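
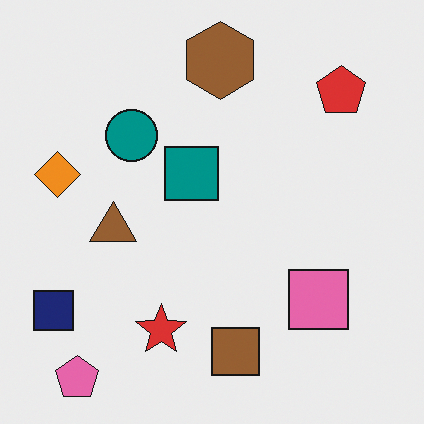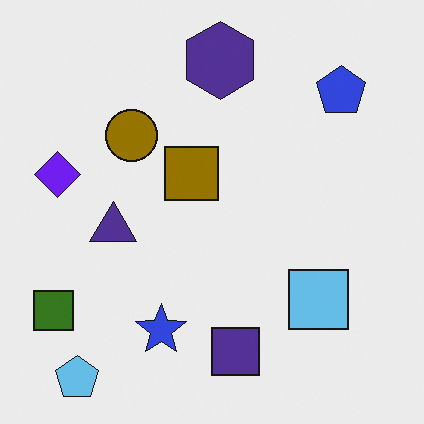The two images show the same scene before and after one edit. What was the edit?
The second image is the first hue-shifted by a large amount.

Every shape's color has rotated by the same amount around the hue wheel — a uniform hue shift.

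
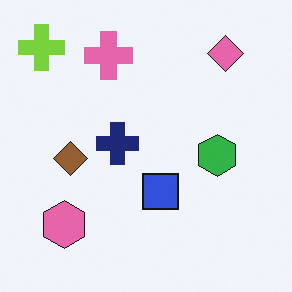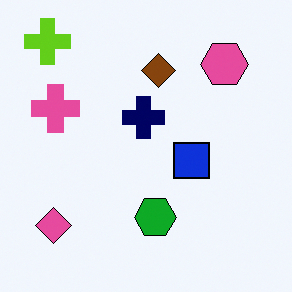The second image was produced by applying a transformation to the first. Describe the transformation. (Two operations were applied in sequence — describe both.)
The image was transposed (reflected across the top-left ↔ bottom-right diagonal), then given slightly increased contrast.

Shapes have swapped their row and column positions — what was in the top-right is now in the bottom-left — a diagonal reflection. Tones are pushed away from mid-grey across the whole image — a global contrast change.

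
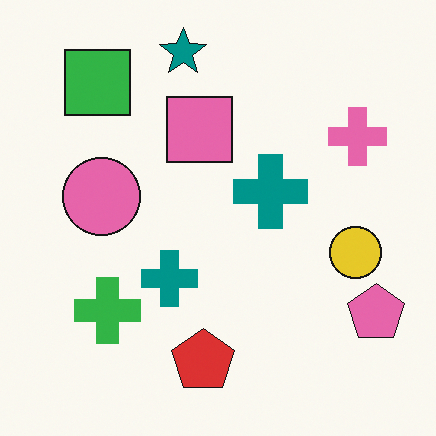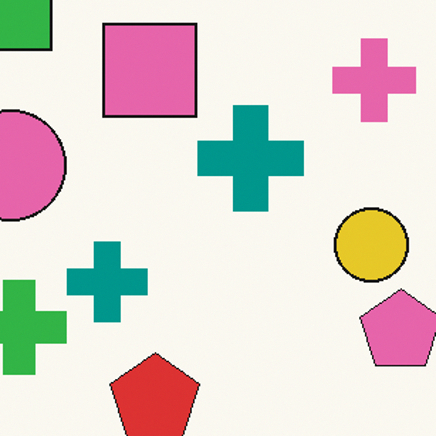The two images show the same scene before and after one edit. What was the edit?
It was cropped slightly and scaled back up.

The visible shapes are larger and the field of view is narrower; shapes near the original edges may be partly or wholly outside the frame — a crop-and-rescale.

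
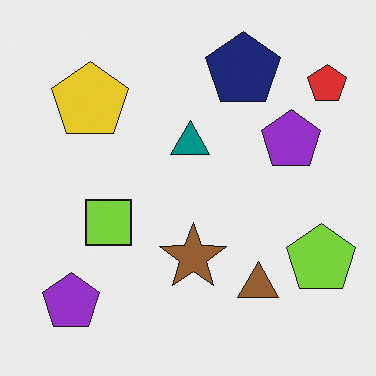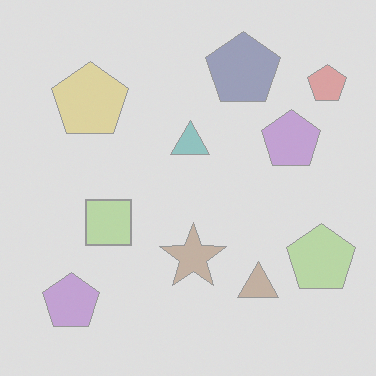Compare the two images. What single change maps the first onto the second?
This is the original image given much lower contrast.

Tones are pushed toward mid-grey across the whole image — a global contrast change.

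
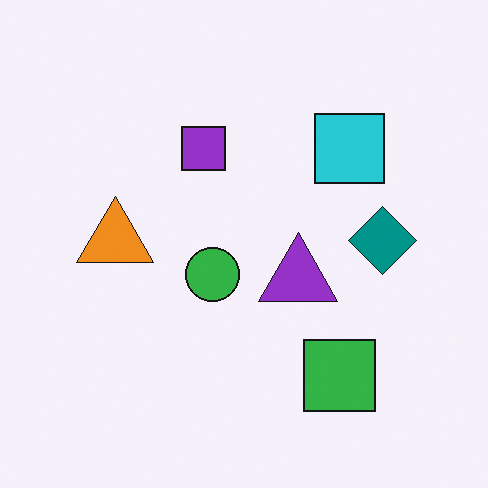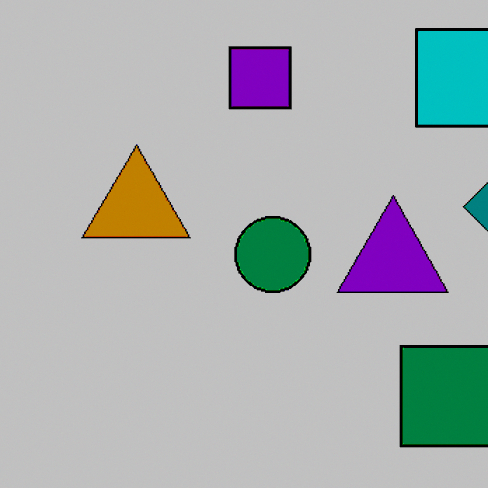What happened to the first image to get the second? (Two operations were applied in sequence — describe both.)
It was cropped to a modestly smaller region and rescaled, then heavily posterized to just a handful of flat colors.

The visible shapes are larger and the field of view is narrower; shapes near the original edges may be partly or wholly outside the frame — a crop-and-rescale. Each flat color has snapped to a coarser quantized level — most visibly, the near-white background has dropped to a flat grey.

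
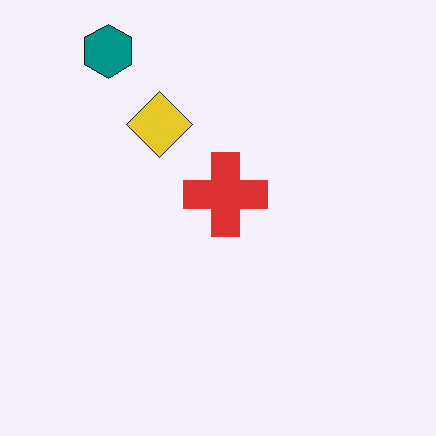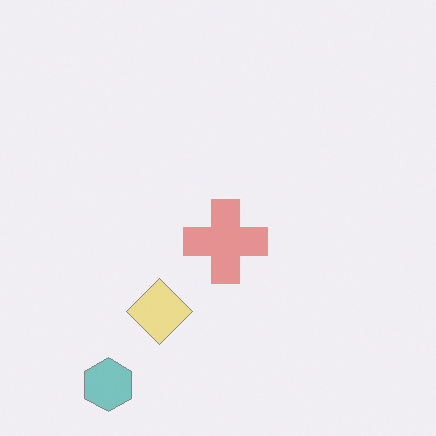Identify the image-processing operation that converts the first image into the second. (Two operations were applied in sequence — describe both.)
It was washed out (contrast reduced), then flipped vertically (top ↔ bottom).

Tones are pushed toward mid-grey across the whole image — a global contrast change. The teal hexagon is in the top-left of the first image and the bottom-left of the second — shapes on opposite sides of the horizontal midline have swapped in a mirror flip.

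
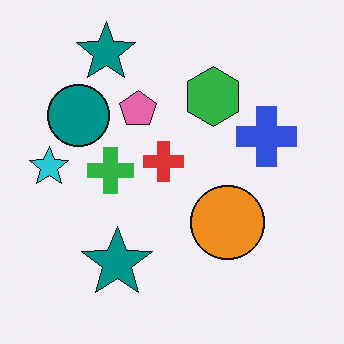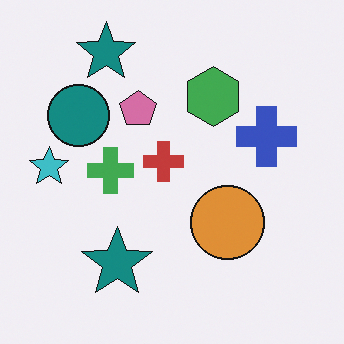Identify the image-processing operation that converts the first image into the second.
The transformation is: slightly desaturated.

All colors are more muted and greyish — a global saturation change.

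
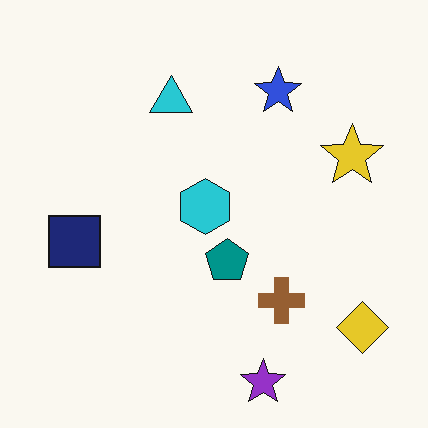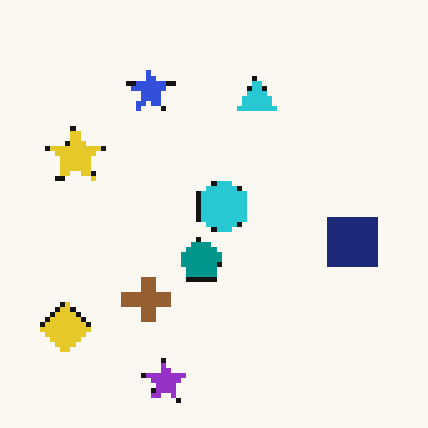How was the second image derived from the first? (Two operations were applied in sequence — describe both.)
The second image is the first flipped horizontally (left ↔ right), then lightly pixelated (a mild mosaic effect).

The yellow diamond is in the bottom-right of the first image and the bottom-left of the second — shapes on opposite sides of the vertical midline have swapped in a mirror flip. Shapes are reduced to large square blocks; fine edges and outlines are lost — a downscale-then-upscale (mosaic) effect.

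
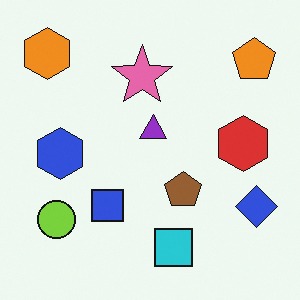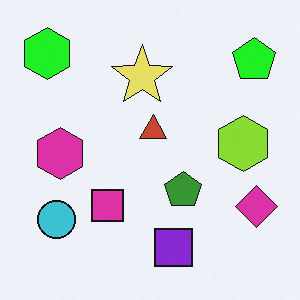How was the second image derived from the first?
This is the original image hue-shifted by a moderate amount.

Every shape's color has rotated by the same amount around the hue wheel — a uniform hue shift.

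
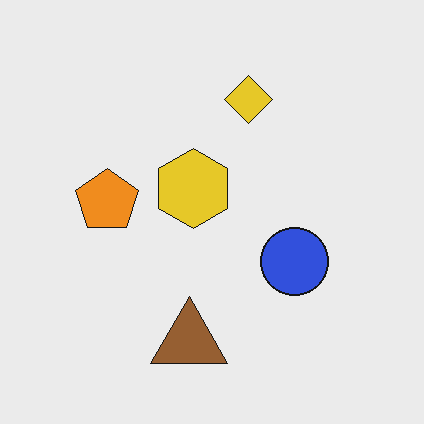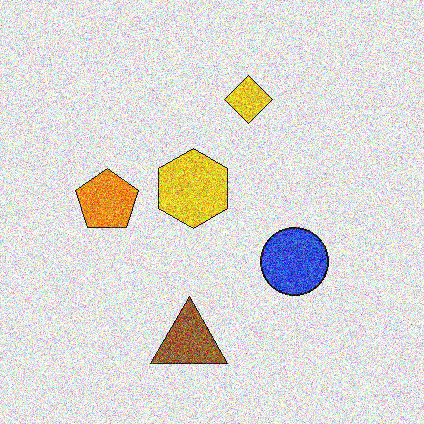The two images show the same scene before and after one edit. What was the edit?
The image was degraded with heavy additive noise.

Random speckle covers the whole image, including the flat background.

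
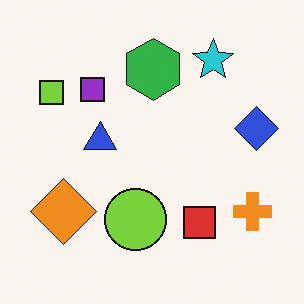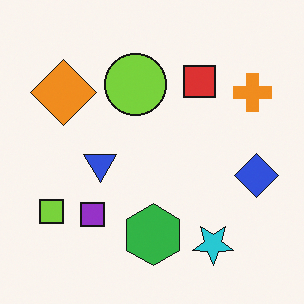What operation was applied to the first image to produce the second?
It was flipped vertically (top ↔ bottom).

The cyan star is in the top-right of the first image and the bottom-right of the second — shapes on opposite sides of the horizontal midline have swapped in a mirror flip.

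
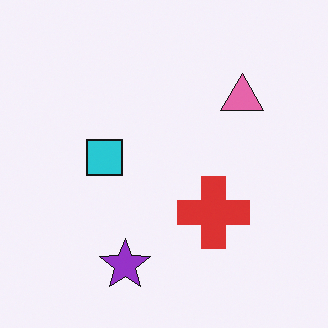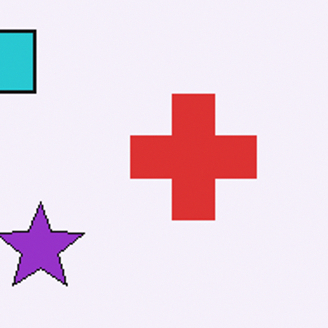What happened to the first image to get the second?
The image was cropped tightly and scaled back up.

The visible shapes are larger and the field of view is narrower; shapes near the original edges may be partly or wholly outside the frame — a crop-and-rescale.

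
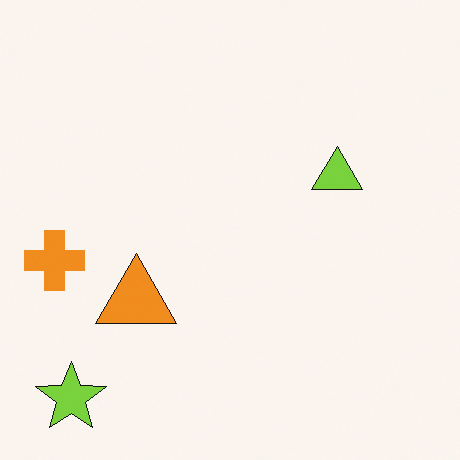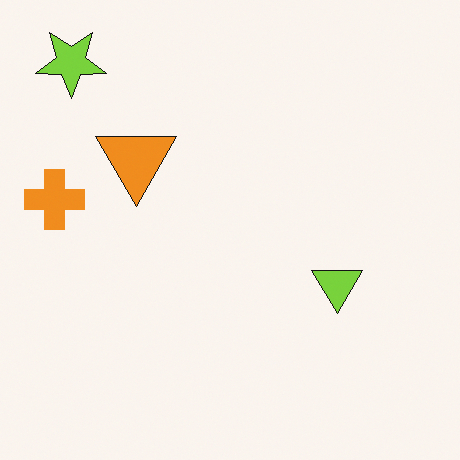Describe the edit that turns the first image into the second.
The image was flipped vertically (top ↔ bottom).

The lime star is in the bottom-left of the first image and the top-left of the second — shapes on opposite sides of the horizontal midline have swapped in a mirror flip.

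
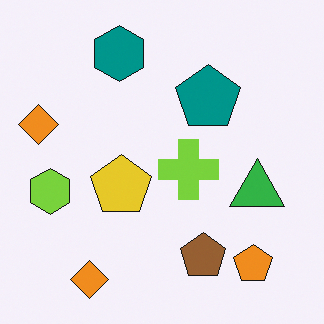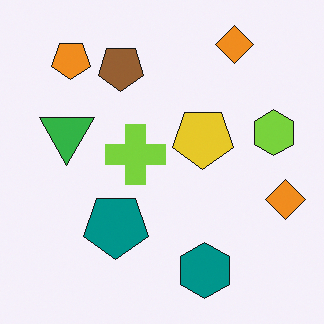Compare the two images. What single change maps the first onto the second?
Rotated 180°.

The orange pentagon sits in the bottom-right of the first image and the top-left of the second — consistent with a whole-image 180° rotation.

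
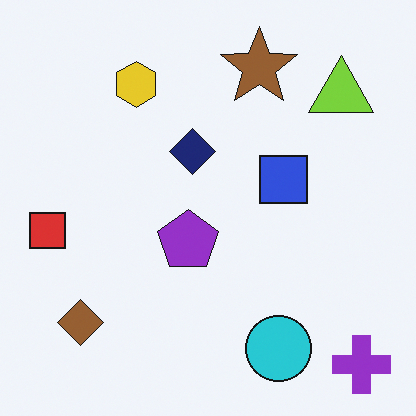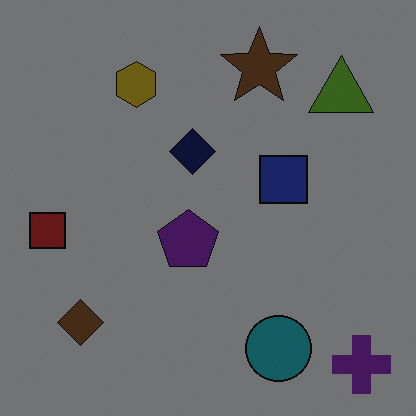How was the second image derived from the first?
It was noticeably darkened.

Every pixel — background and shapes alike — is uniformly darkened.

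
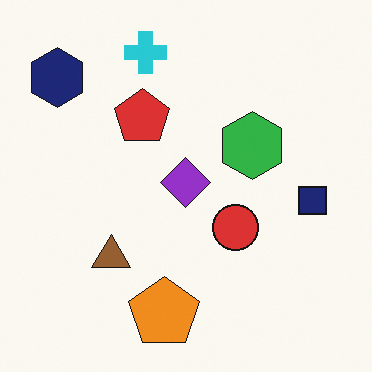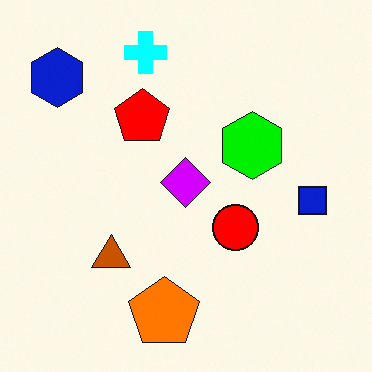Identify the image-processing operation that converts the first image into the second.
Made much more vivid (saturation change).

All colors are more vivid — a global saturation change.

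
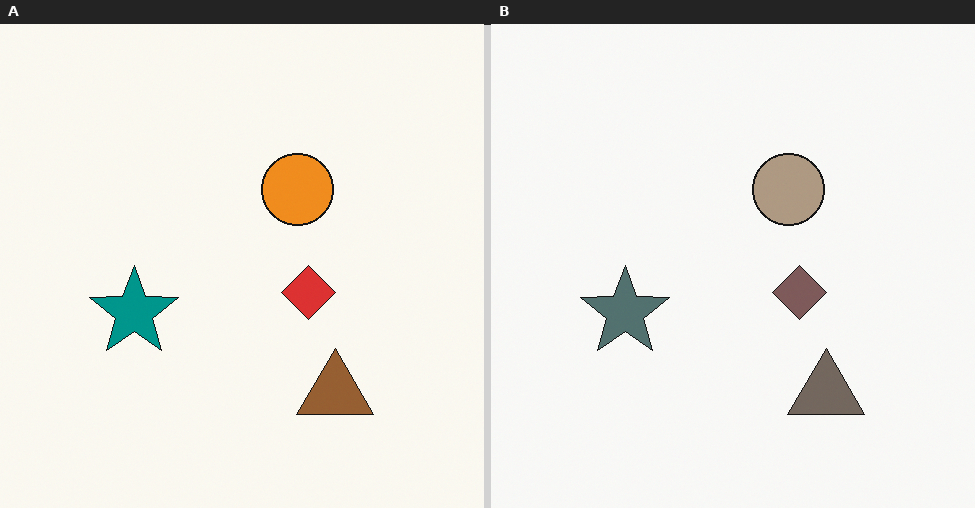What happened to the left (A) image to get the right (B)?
Made much more muted (saturation change).

All colors are more muted and greyish — a global saturation change.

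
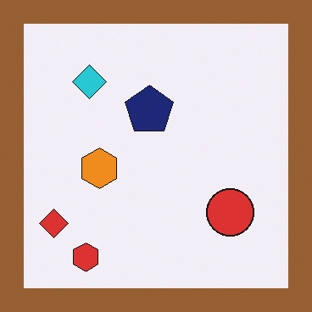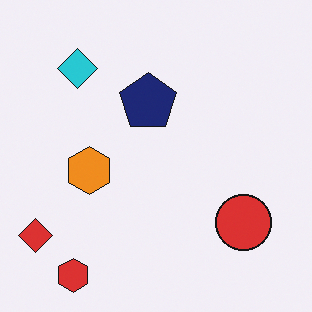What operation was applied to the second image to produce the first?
The first image is the second framed with a brown border.

A solid brown frame runs around the edge of the first image, with the content slightly shrunk inside it.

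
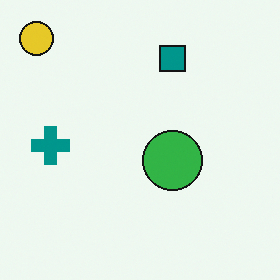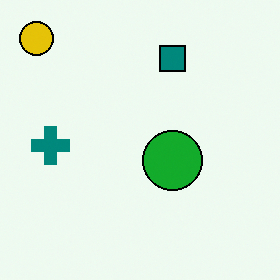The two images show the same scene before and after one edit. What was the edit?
It was given slightly increased contrast.

Tones are pushed away from mid-grey across the whole image — a global contrast change.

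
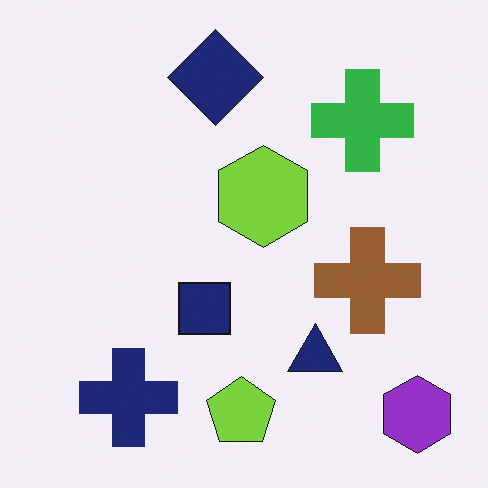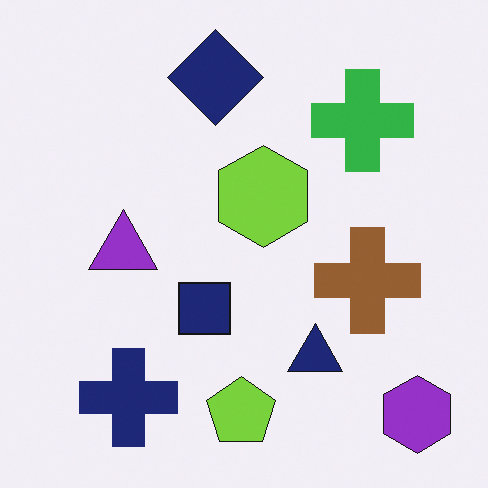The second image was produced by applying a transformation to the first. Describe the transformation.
The image was overlaid with an additional purple triangle.

A purple triangle appears in the second image that is absent from the first.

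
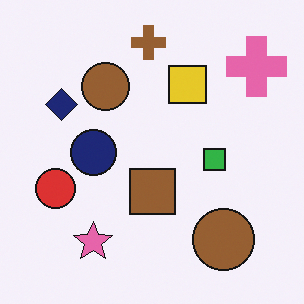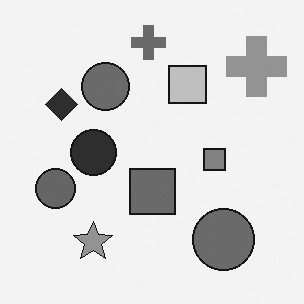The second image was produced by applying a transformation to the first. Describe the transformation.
This is the original image converted to grayscale.

All color is removed — every shape is now a shade of grey.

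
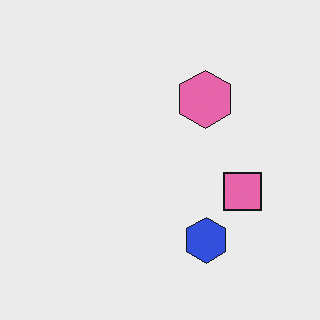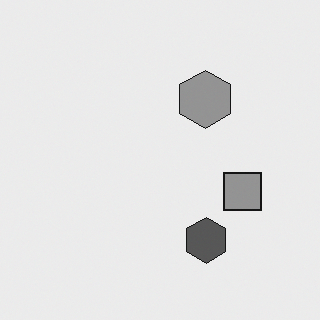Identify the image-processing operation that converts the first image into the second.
Converted to grayscale.

All color is removed — every shape is now a shade of grey.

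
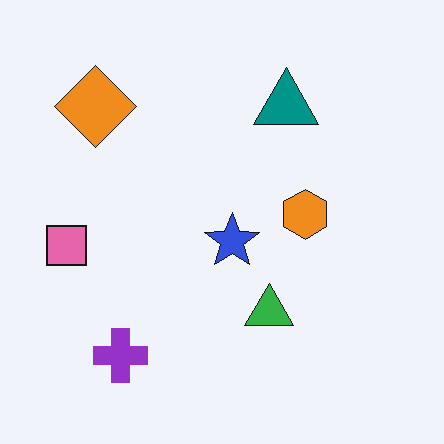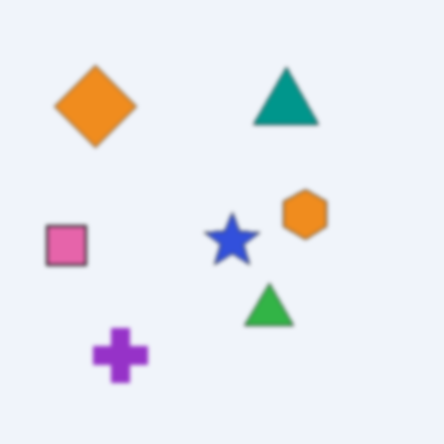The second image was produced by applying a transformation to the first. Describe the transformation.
The transformation is: given a subtle gaussian blur.

Shape edges and outlines are uniformly softened across the whole image.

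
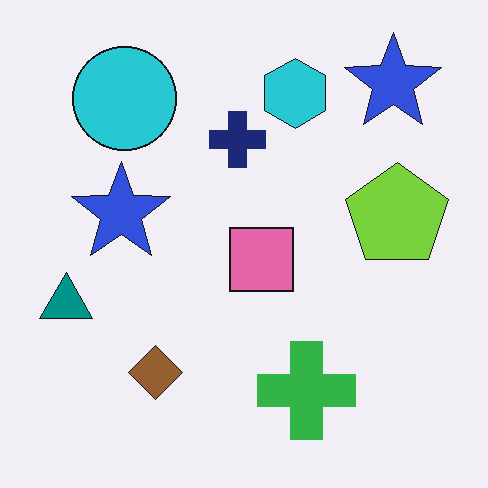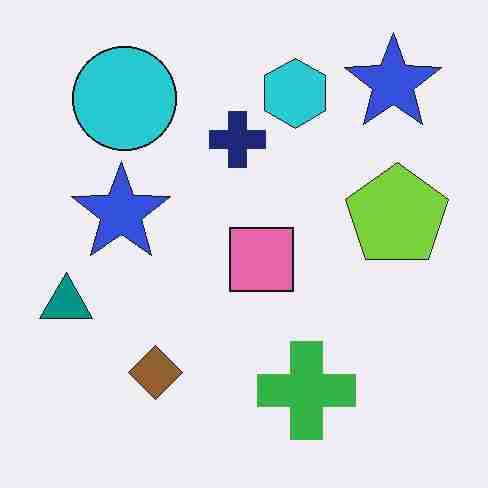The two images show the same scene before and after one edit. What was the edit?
The second image is the first degraded with heavy JPEG compression.

Blocky 8×8 compression artifacts appear around shape edges and the flat background shows ringing — characteristic JPEG degradation.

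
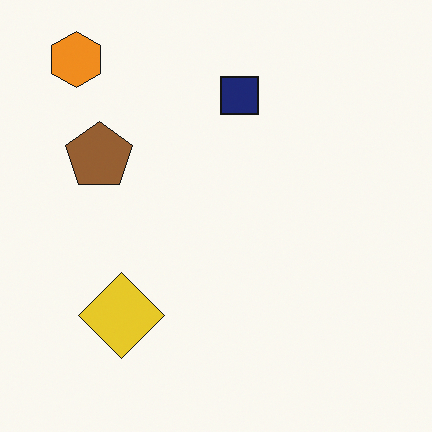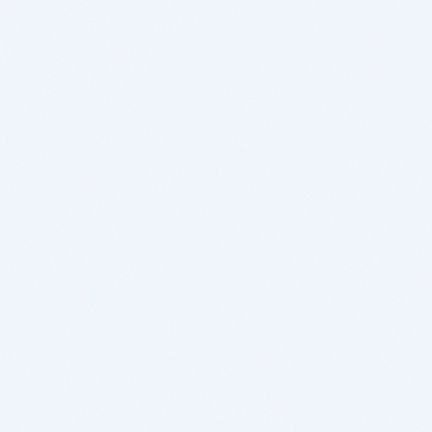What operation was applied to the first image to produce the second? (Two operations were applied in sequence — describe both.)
The second image is the first cropped to a noticeably smaller region and rescaled, then hue-shifted by a large amount.

The visible shapes are larger and the field of view is narrower; shapes near the original edges may be partly or wholly outside the frame — a crop-and-rescale. Every shape's color has rotated by the same amount around the hue wheel — a uniform hue shift.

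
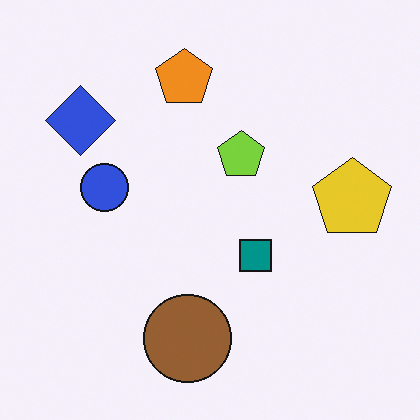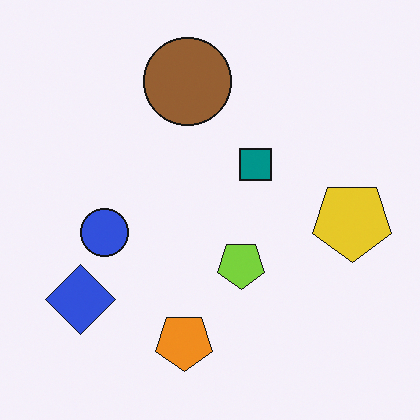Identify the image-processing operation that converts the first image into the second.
This is the original image flipped vertically (top ↔ bottom).

The orange pentagon is in the top of the first image and the bottom of the second — shapes on opposite sides of the horizontal midline have swapped in a mirror flip.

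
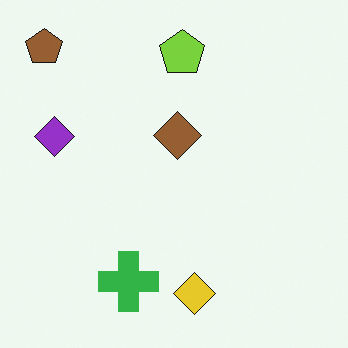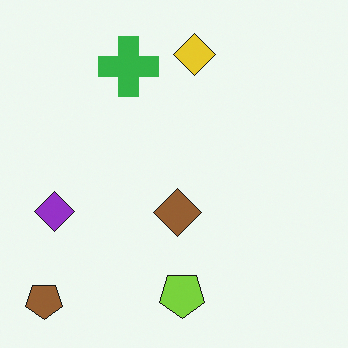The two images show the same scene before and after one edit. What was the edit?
This is the original image flipped vertically (top ↔ bottom).

The brown pentagon is in the top-left of the first image and the bottom-left of the second — shapes on opposite sides of the horizontal midline have swapped in a mirror flip.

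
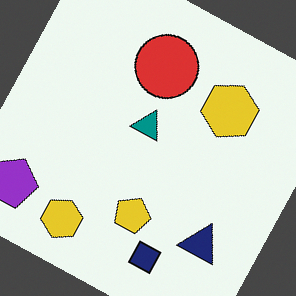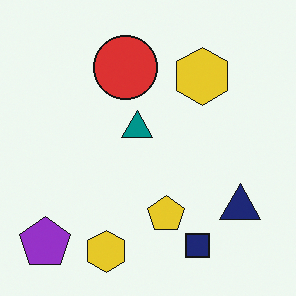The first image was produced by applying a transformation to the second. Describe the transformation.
It was rotated clockwise by a clearly visible amount.

Every shape is tilted by the same angle and the image corners show triangular fill wedges — a whole-image rotation by a non-right angle.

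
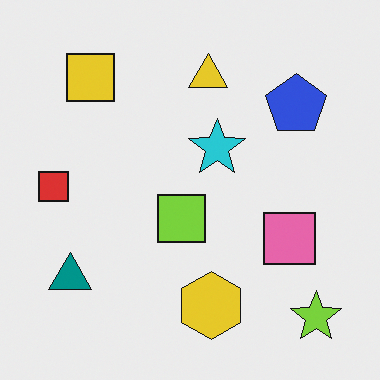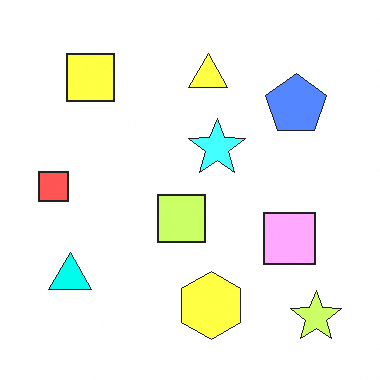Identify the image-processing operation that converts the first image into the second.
It was brightened a lot.

Every pixel — background and shapes alike — is uniformly brightened.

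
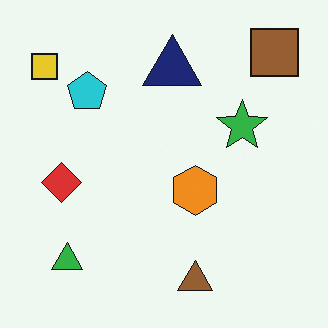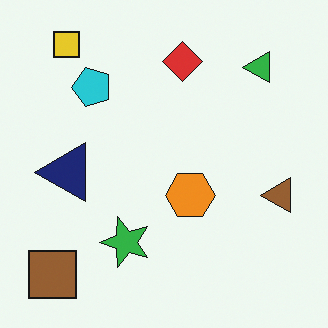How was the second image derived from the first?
It was transposed (reflected across the top-left ↔ bottom-right diagonal).

Shapes have swapped their row and column positions — what was in the top-right is now in the bottom-left — a diagonal reflection.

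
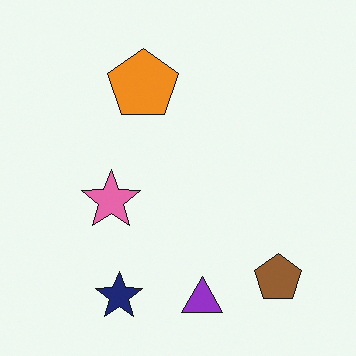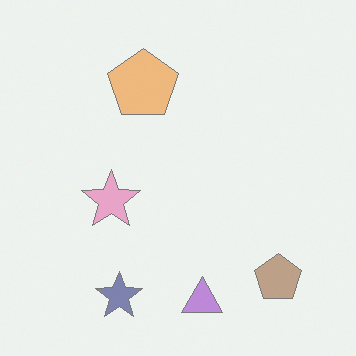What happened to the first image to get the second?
The second image is the first washed out (contrast reduced).

Tones are pushed toward mid-grey across the whole image — a global contrast change.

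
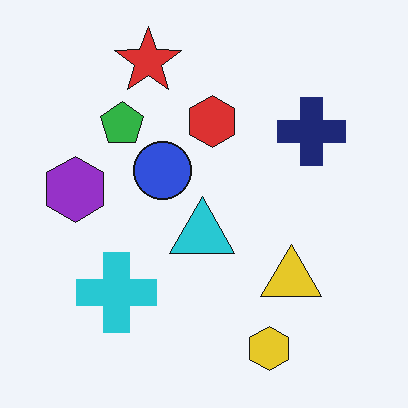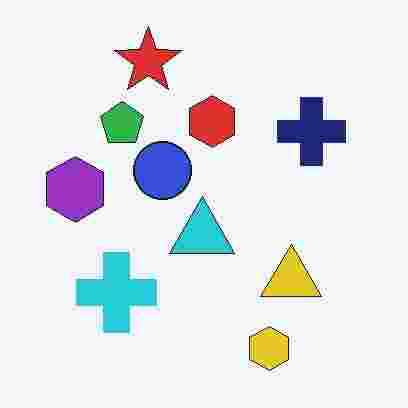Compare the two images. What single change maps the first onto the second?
Degraded with heavy JPEG compression.

Blocky 8×8 compression artifacts appear around shape edges and the flat background shows ringing — characteristic JPEG degradation.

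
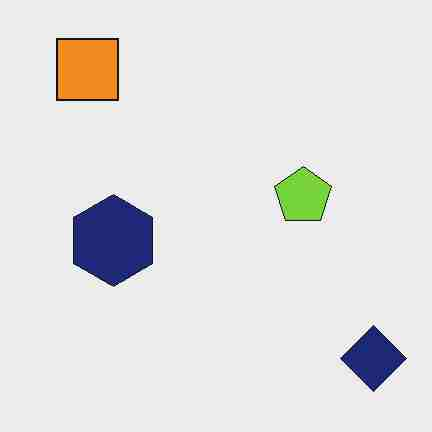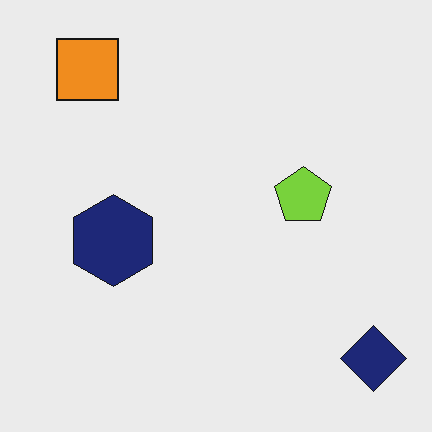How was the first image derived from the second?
The first image is the second degraded with heavy JPEG compression.

Blocky 8×8 compression artifacts appear around shape edges and the flat background shows ringing — characteristic JPEG degradation.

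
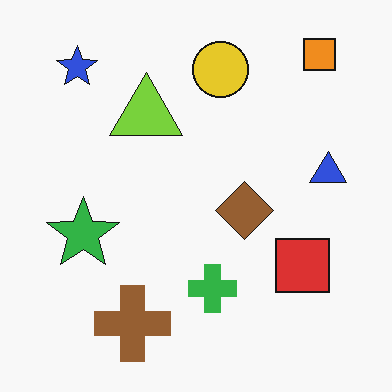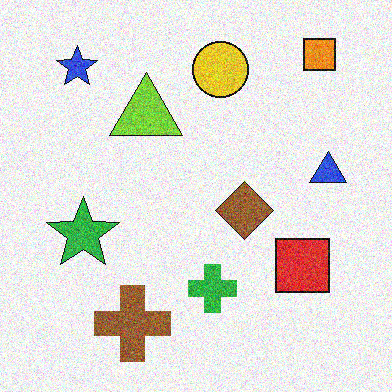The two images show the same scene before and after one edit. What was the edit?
It was degraded with moderate additive noise.

Random speckle covers the whole image, including the flat background.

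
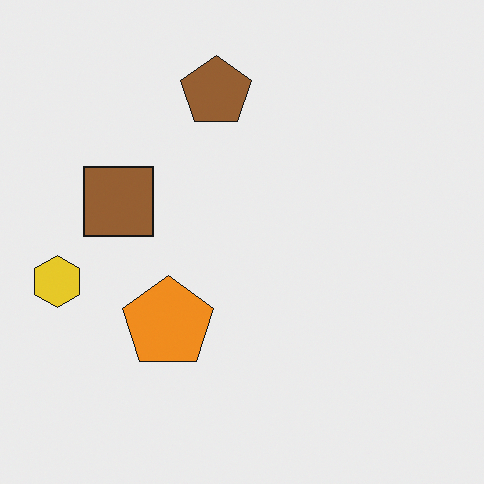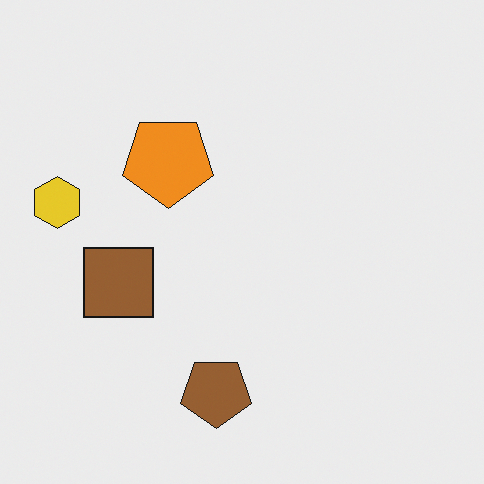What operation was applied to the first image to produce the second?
The transformation is: flipped vertically (top ↔ bottom).

The brown pentagon is in the top of the first image and the bottom of the second — shapes on opposite sides of the horizontal midline have swapped in a mirror flip.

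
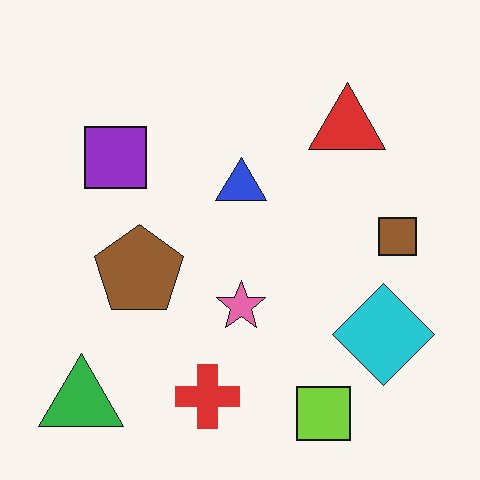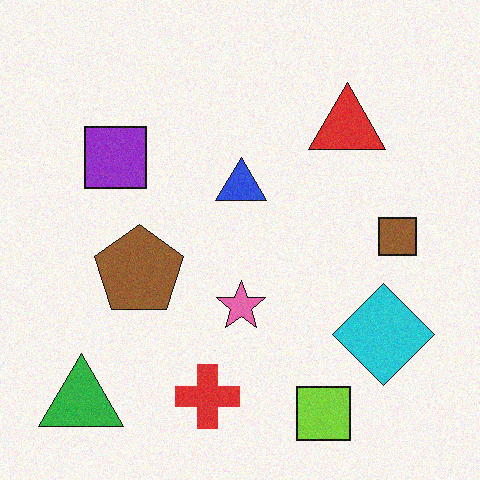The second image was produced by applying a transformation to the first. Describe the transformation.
The transformation is: degraded with subtle gaussian noise.

Random speckle covers the whole image, including the flat background.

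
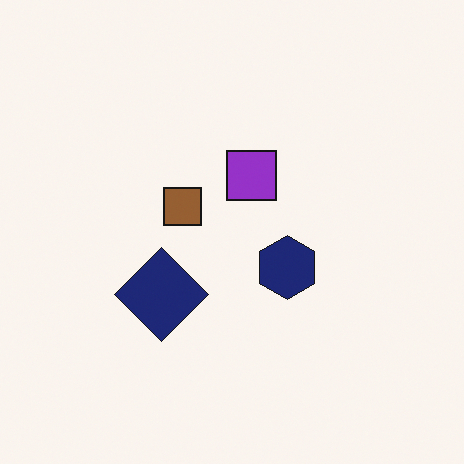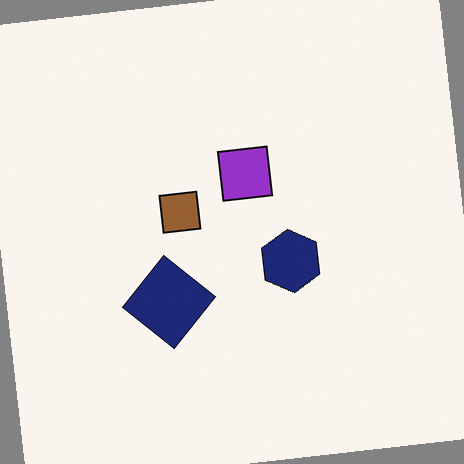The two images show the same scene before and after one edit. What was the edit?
The image was rotated counter-clockwise by a slight angle.

Every shape is tilted by the same angle and the image corners show triangular fill wedges — a whole-image rotation by a non-right angle.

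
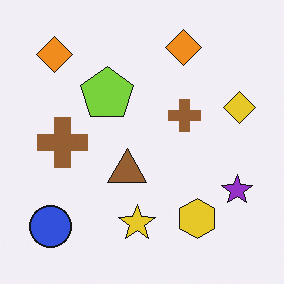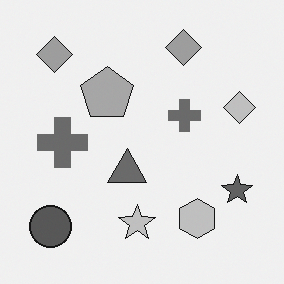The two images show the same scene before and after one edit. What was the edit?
It was converted to grayscale.

All color is removed — every shape is now a shade of grey.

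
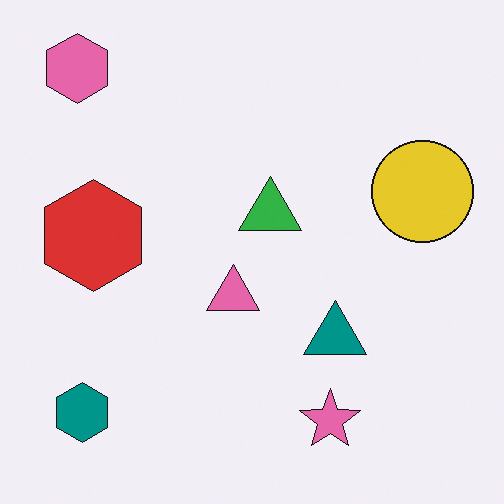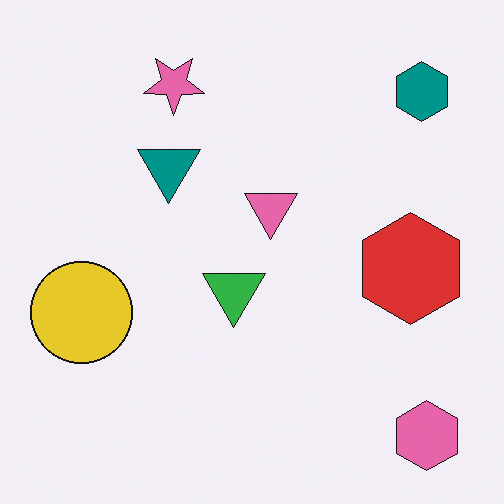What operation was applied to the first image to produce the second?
Rotated 180°.

The pink hexagon sits in the top-left of the first image and the bottom-right of the second — consistent with a whole-image 180° rotation.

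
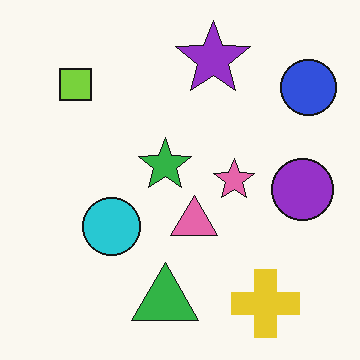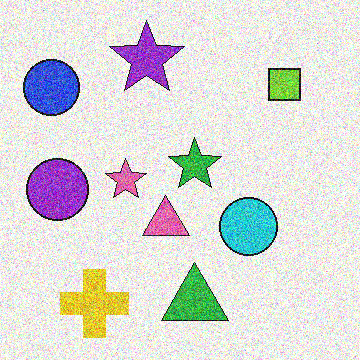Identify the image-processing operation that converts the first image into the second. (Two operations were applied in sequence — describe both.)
Degraded with strong gaussian noise, then flipped horizontally (left ↔ right).

Random speckle covers the whole image, including the flat background. The blue circle is in the top-right of the first image and the top-left of the second — shapes on opposite sides of the vertical midline have swapped in a mirror flip.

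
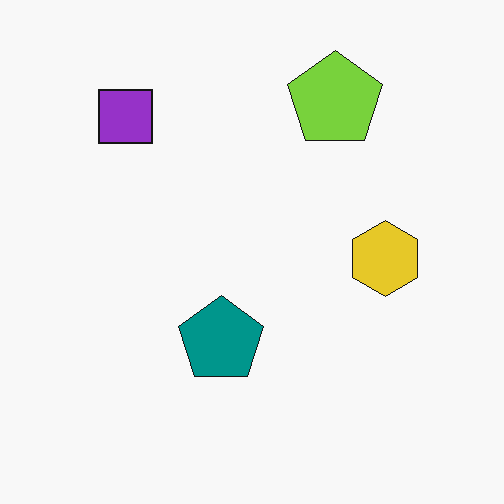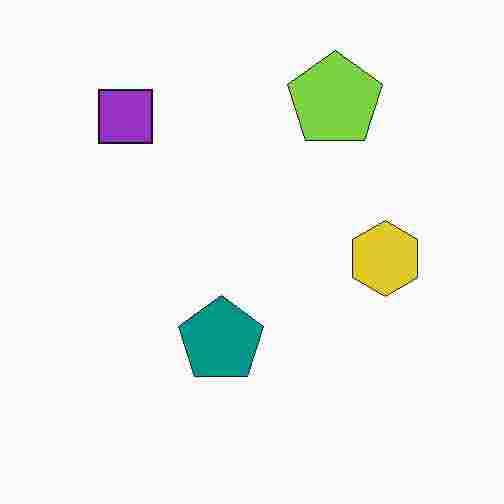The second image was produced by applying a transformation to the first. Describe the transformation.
It was degraded with heavy JPEG compression.

Blocky 8×8 compression artifacts appear around shape edges and the flat background shows ringing — characteristic JPEG degradation.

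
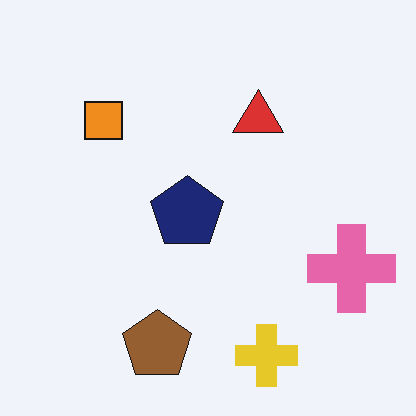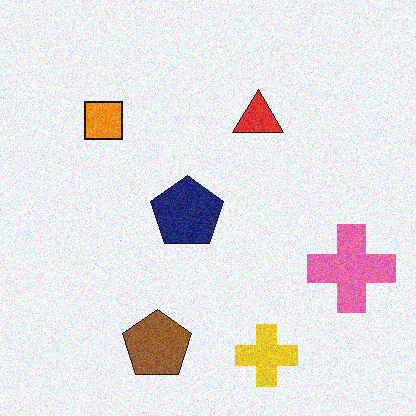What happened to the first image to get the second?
Degraded with visible gaussian noise.

Random speckle covers the whole image, including the flat background.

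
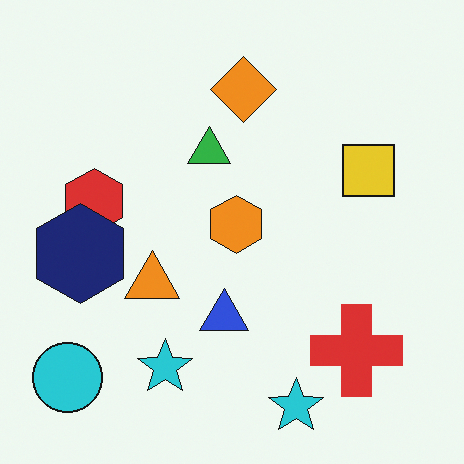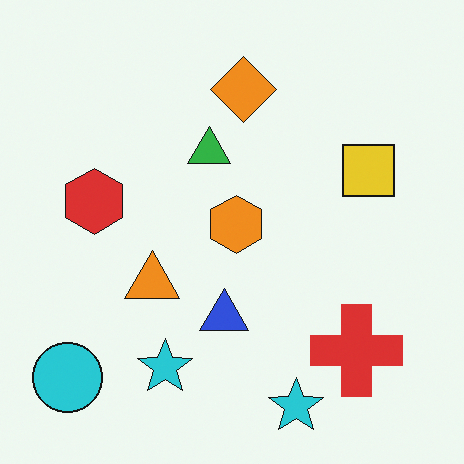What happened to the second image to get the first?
It was overlaid with an additional navy hexagon.

A navy hexagon appears in the first image that is absent from the second.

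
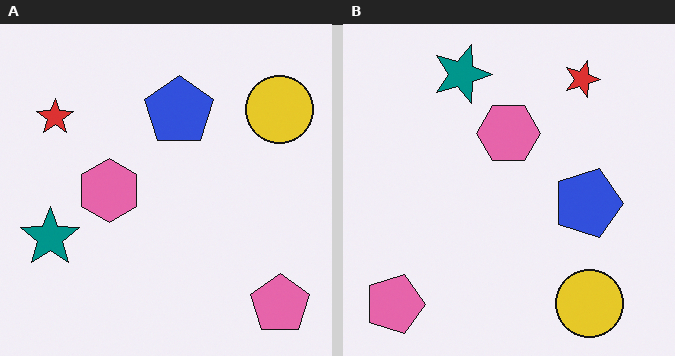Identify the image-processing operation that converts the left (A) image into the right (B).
This is the original image rotated 90° clockwise.

The pink pentagon sits in the bottom-right of the left (A) image and the bottom-left of the right (B) — consistent with a whole-image 90° clockwise rotation.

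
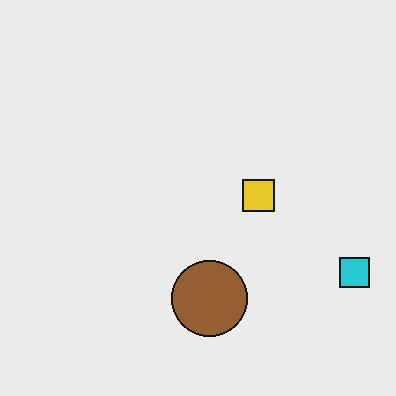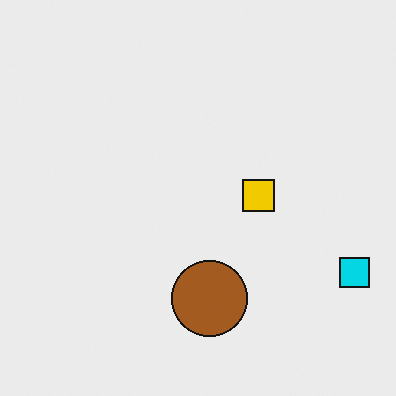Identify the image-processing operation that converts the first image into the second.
It was slightly oversaturated.

All colors are more vivid — a global saturation change.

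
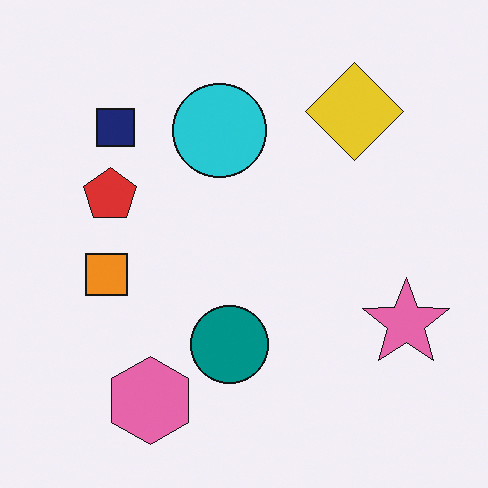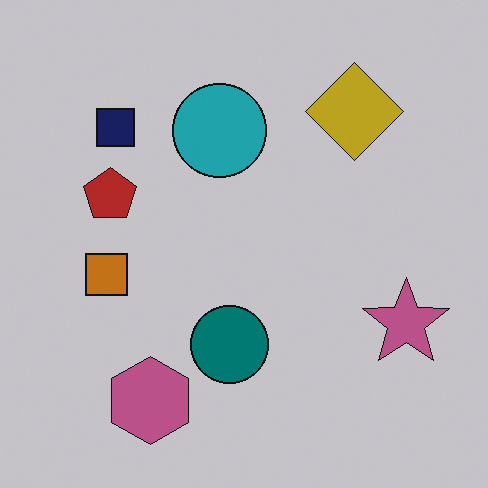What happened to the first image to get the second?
The transformation is: slightly darkened.

Every pixel — background and shapes alike — is uniformly darkened.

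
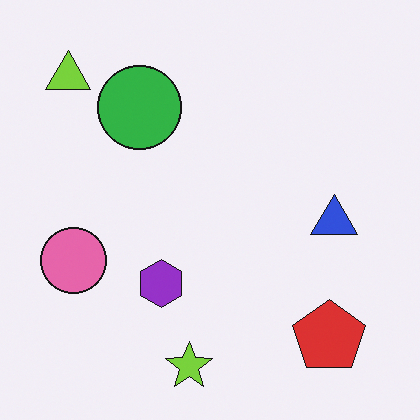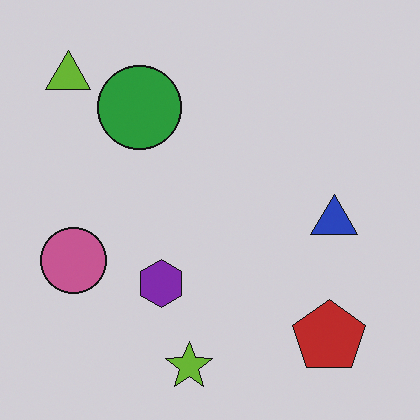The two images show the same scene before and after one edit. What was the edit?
It was slightly darkened.

Every pixel — background and shapes alike — is uniformly darkened.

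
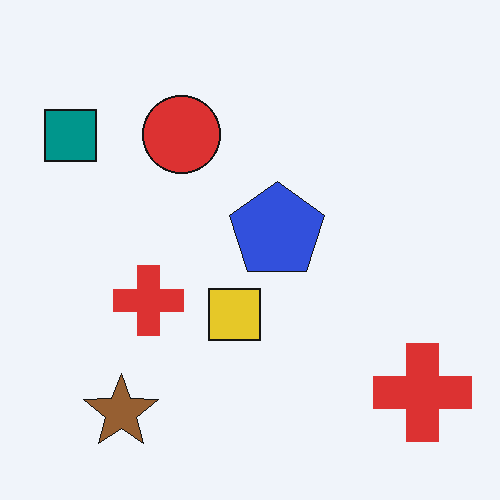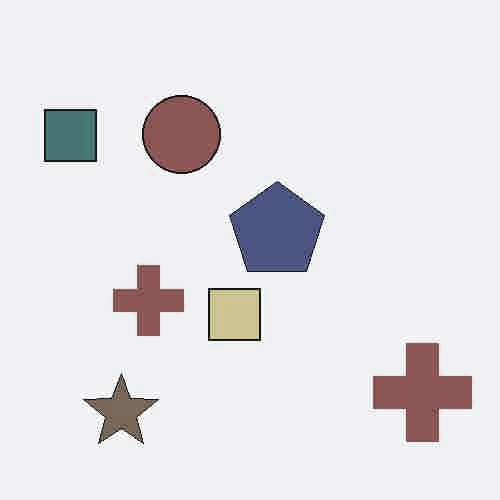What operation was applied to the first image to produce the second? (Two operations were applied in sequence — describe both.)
This is the original image heavily JPEG-compressed with obvious blocking artifacts, then heavily desaturated.

Blocky 8×8 compression artifacts appear around shape edges and the flat background shows ringing — characteristic JPEG degradation. All colors are more muted and greyish — a global saturation change.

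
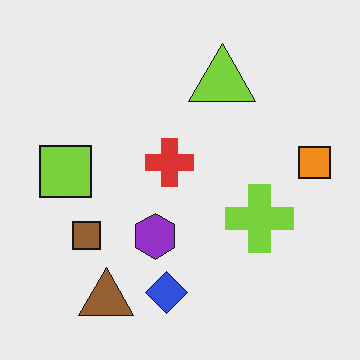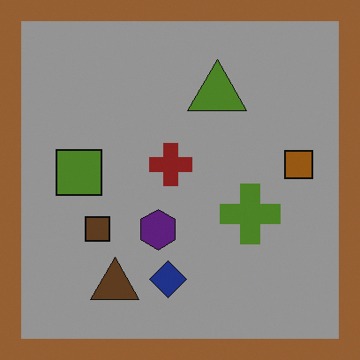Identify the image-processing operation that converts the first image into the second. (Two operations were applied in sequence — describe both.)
Substantially darkened, then framed with a brown border.

Every pixel — background and shapes alike — is uniformly darkened. A solid brown frame runs around the edge of the second image, with the content slightly shrunk inside it.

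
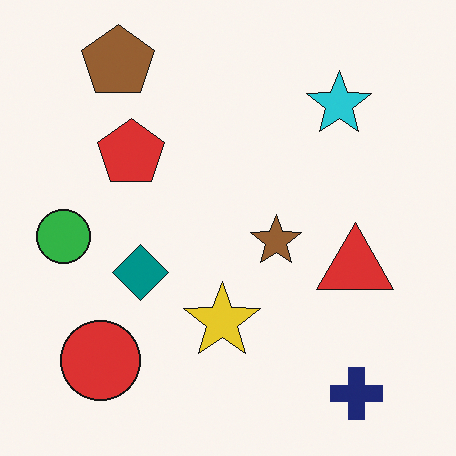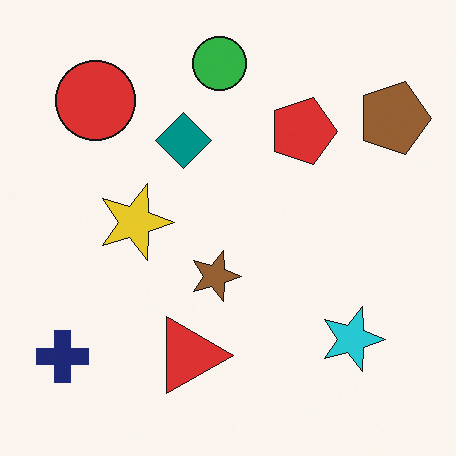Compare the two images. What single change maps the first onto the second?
It was rotated 90° clockwise.

The navy cross sits in the bottom-right of the first image and the bottom-left of the second — consistent with a whole-image 90° clockwise rotation.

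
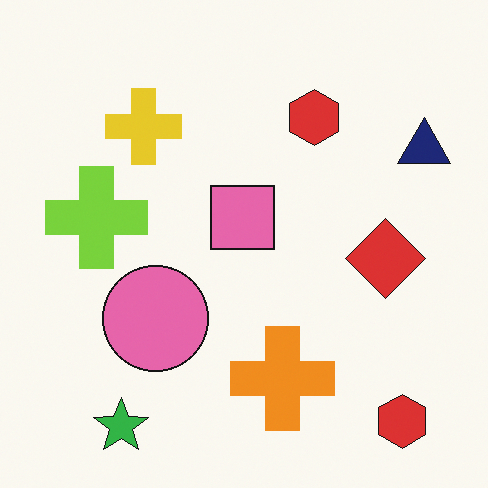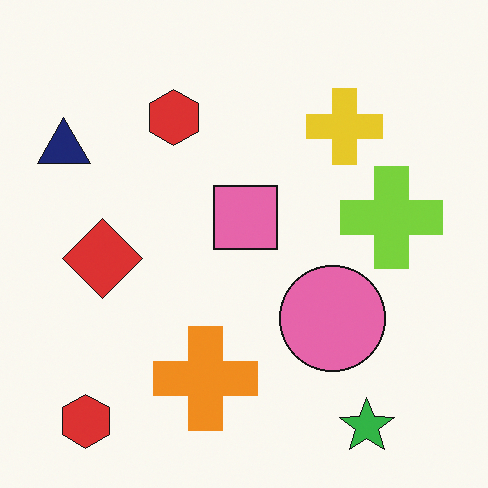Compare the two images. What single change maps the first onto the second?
Flipped horizontally (left ↔ right).

The navy triangle is in the top-right of the first image and the top-left of the second — shapes on opposite sides of the vertical midline have swapped in a mirror flip.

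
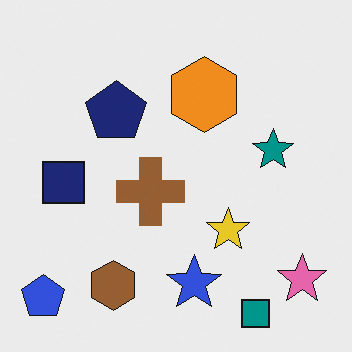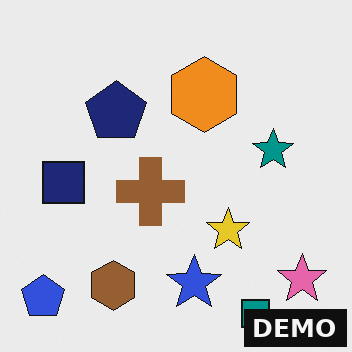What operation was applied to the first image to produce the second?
It was watermarked with the text "DEMO" in the lower-right corner.

A dark label reading "DEMO" appears in the lower-right corner.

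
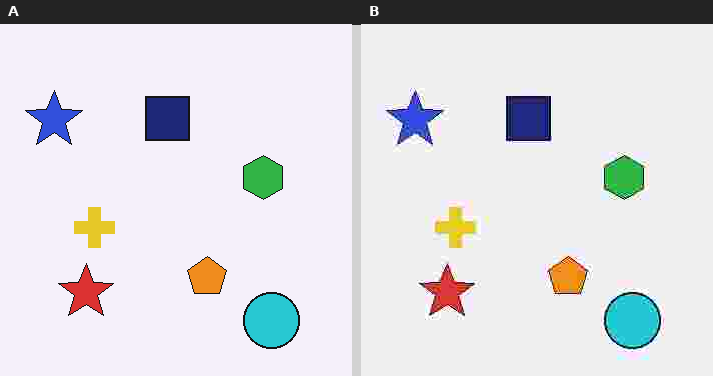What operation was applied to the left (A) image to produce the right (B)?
The image was heavily JPEG-compressed with obvious blocking artifacts.

Blocky 8×8 compression artifacts appear around shape edges and the flat background shows ringing — characteristic JPEG degradation.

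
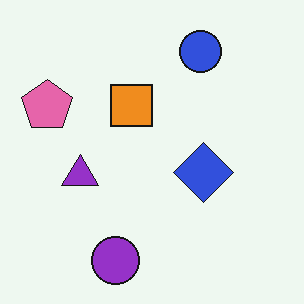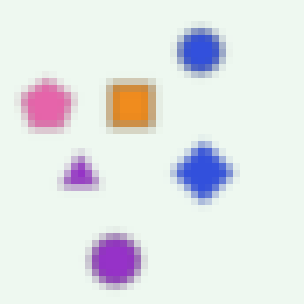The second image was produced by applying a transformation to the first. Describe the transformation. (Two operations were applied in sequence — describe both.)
This is the original image noticeably gaussian-blurred, then pixelated into visible square blocks.

Shape edges and outlines are uniformly softened across the whole image. Shapes are reduced to large square blocks; fine edges and outlines are lost — a downscale-then-upscale (mosaic) effect.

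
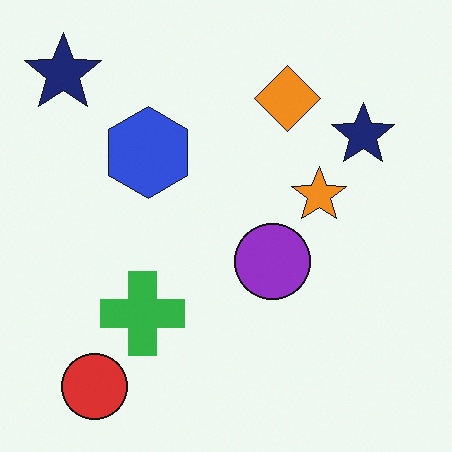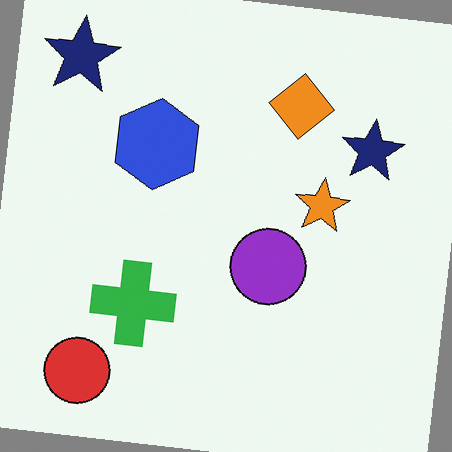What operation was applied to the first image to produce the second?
The image was rotated clockwise by a few degrees.

Every shape is tilted by the same angle and the image corners show triangular fill wedges — a whole-image rotation by a non-right angle.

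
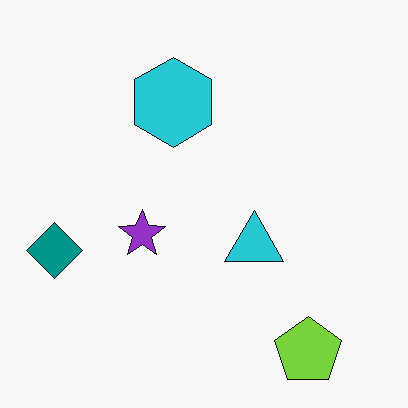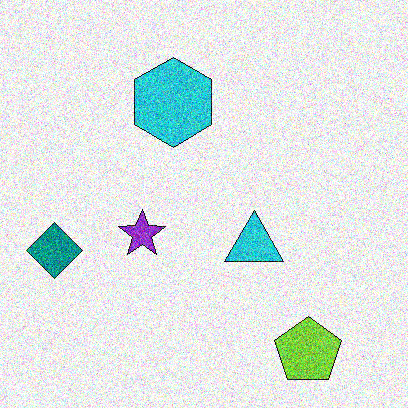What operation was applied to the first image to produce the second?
The image was degraded with strong gaussian noise.

Random speckle covers the whole image, including the flat background.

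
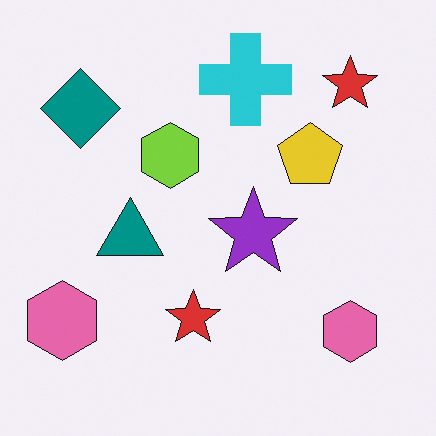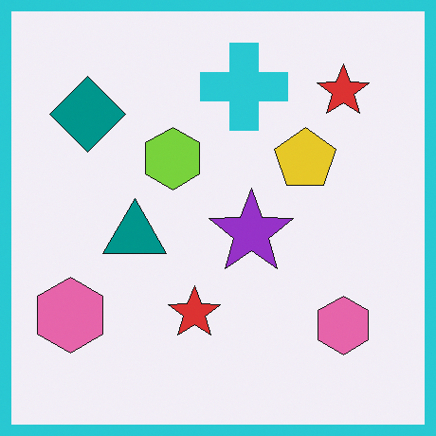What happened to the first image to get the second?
It was framed with a cyan border.

A solid cyan frame runs around the edge of the second image, with the content slightly shrunk inside it.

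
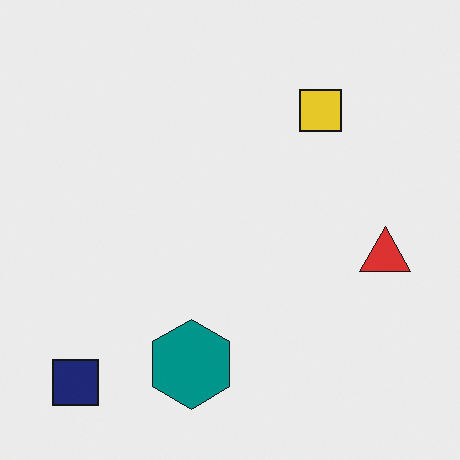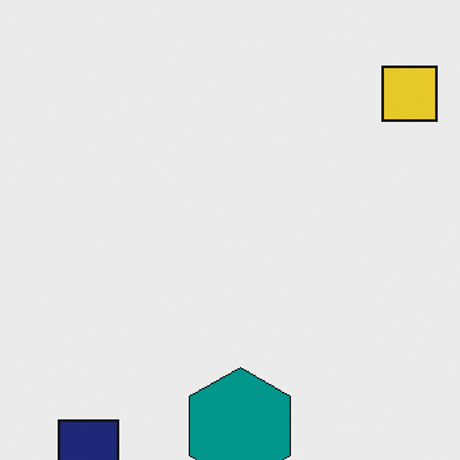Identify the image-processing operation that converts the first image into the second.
It was cropped to a modestly smaller region and rescaled.

The visible shapes are larger and the field of view is narrower; shapes near the original edges may be partly or wholly outside the frame — a crop-and-rescale.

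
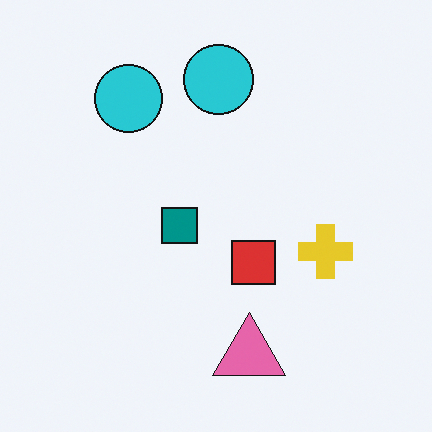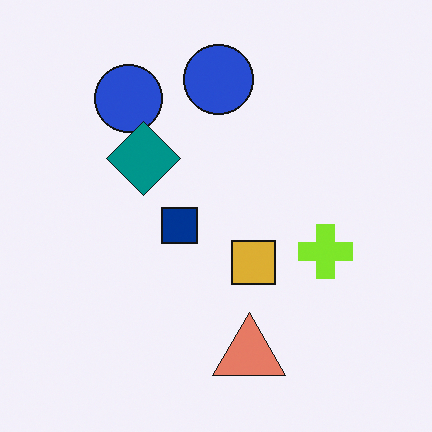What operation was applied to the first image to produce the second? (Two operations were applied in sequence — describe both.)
This is the original image hue-shifted by a small amount, then overlaid with an additional teal diamond.

Every shape's color has rotated by the same amount around the hue wheel — a uniform hue shift. A teal diamond appears in the second image that is absent from the first.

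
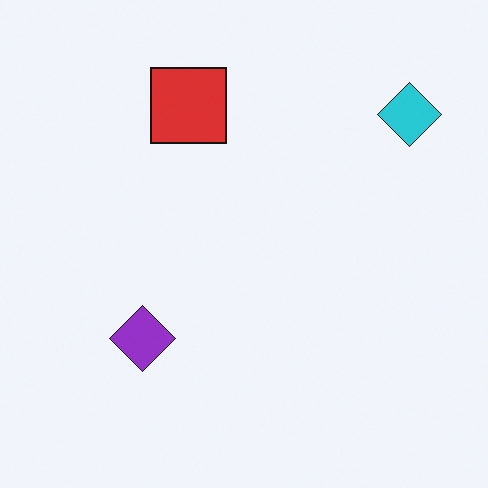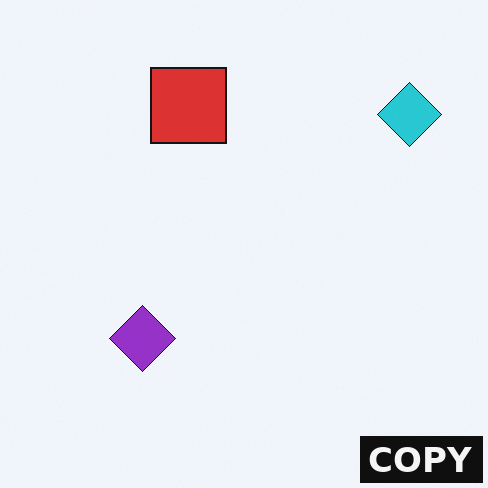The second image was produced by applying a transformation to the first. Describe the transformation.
Watermarked with the text "COPY" in the lower-right corner.

A dark label reading "COPY" appears in the lower-right corner.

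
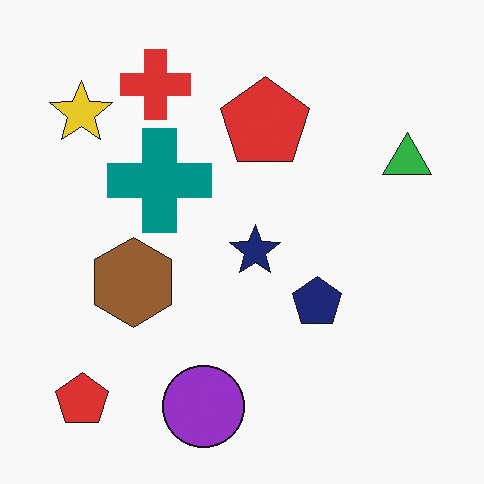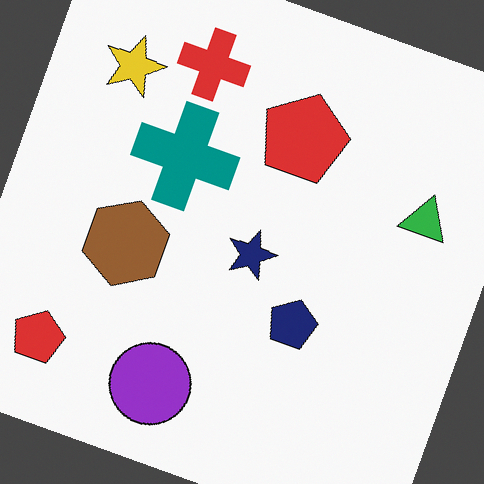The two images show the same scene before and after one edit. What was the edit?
This is the original image rotated clockwise by a moderate amount.

Every shape is tilted by the same angle and the image corners show triangular fill wedges — a whole-image rotation by a non-right angle.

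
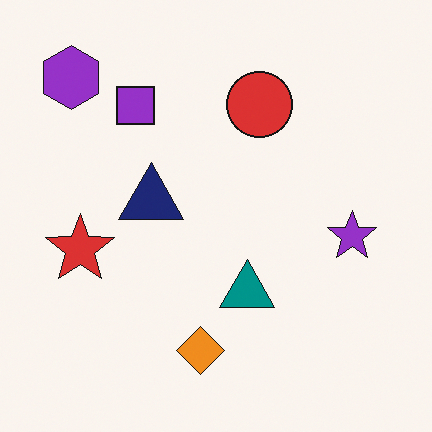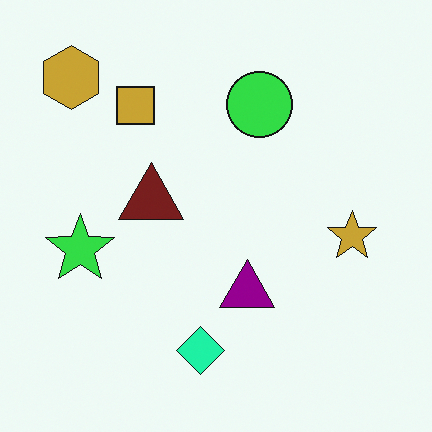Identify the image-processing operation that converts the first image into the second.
The image was hue-shifted through roughly a third of the color wheel.

Every shape's color has rotated by the same amount around the hue wheel — a uniform hue shift.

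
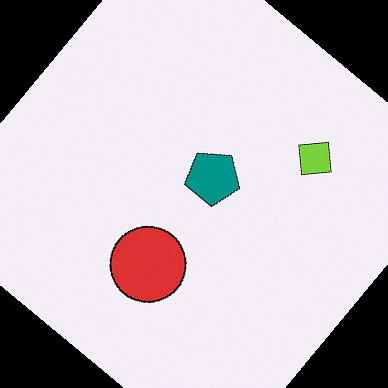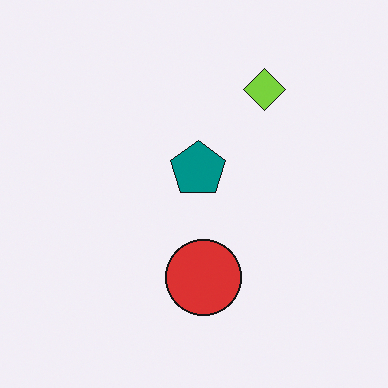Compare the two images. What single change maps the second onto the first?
The transformation is: rotated clockwise by a large amount — several tens of degrees.

Every shape is tilted by the same angle and the image corners show triangular fill wedges — a whole-image rotation by a non-right angle.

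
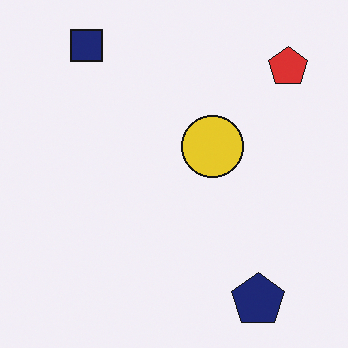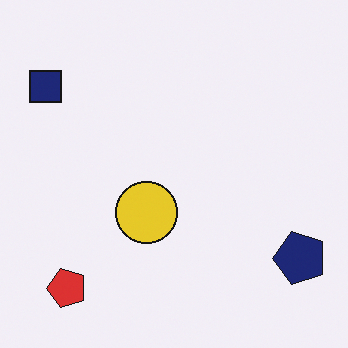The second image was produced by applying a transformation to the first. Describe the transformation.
It was transposed (reflected across the top-left ↔ bottom-right diagonal).

Shapes have swapped their row and column positions — what was in the top-right is now in the bottom-left — a diagonal reflection.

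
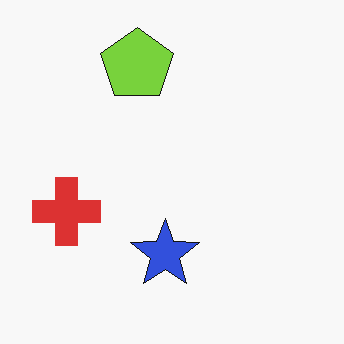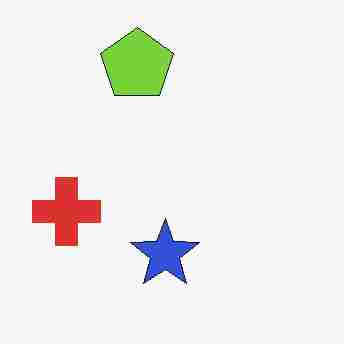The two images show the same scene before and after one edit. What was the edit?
Degraded with heavy JPEG compression.

Blocky 8×8 compression artifacts appear around shape edges and the flat background shows ringing — characteristic JPEG degradation.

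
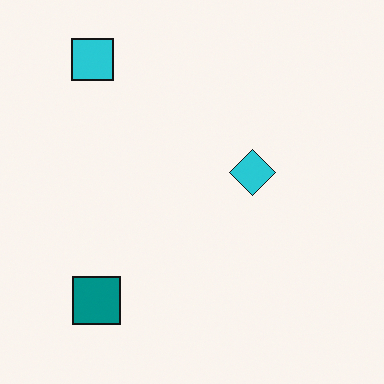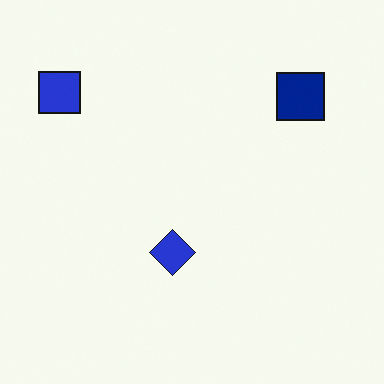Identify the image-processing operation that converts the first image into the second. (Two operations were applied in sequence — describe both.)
The transformation is: hue-shifted by a small amount, then transposed (reflected across the top-left ↔ bottom-right diagonal).

Every shape's color has rotated by the same amount around the hue wheel — a uniform hue shift. Shapes have swapped their row and column positions — what was in the top-right is now in the bottom-left — a diagonal reflection.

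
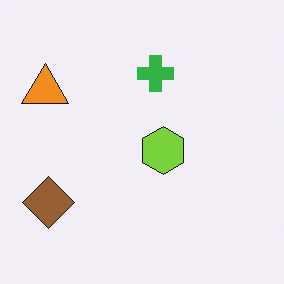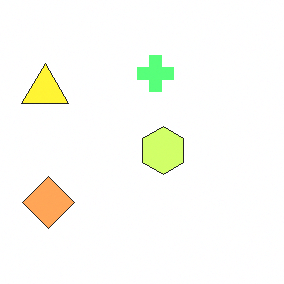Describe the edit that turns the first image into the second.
The transformation is: noticeably brightened.

Every pixel — background and shapes alike — is uniformly brightened.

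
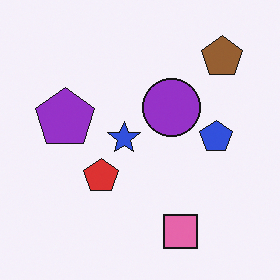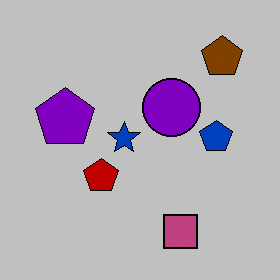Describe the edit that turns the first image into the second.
It was heavily posterized to just a handful of flat colors.

Each flat color has snapped to a coarser quantized level — most visibly, the near-white background has dropped to a flat grey.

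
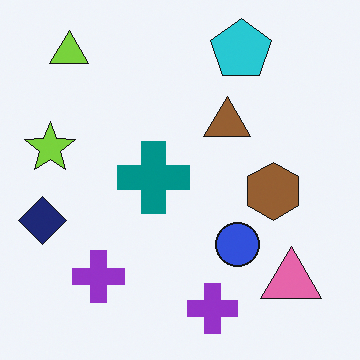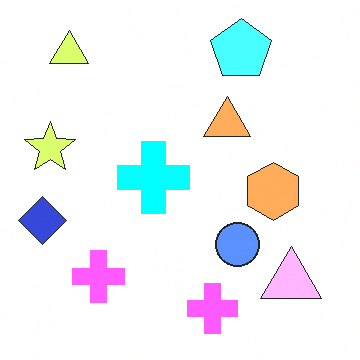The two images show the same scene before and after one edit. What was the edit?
This is the original image substantially brightened.

Every pixel — background and shapes alike — is uniformly brightened.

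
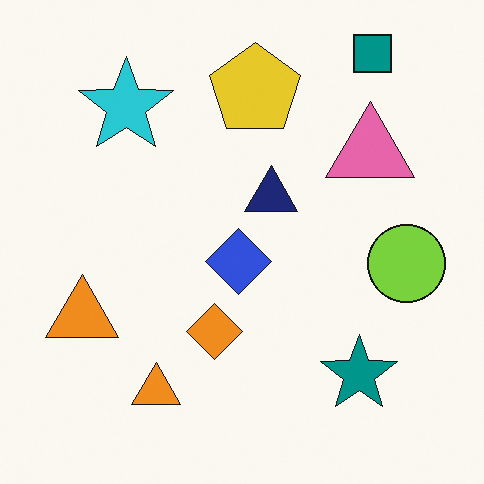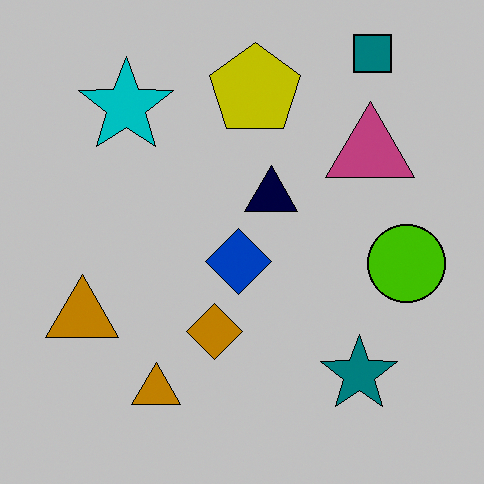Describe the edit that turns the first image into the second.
The transformation is: heavily posterized to just a handful of flat colors.

Each flat color has snapped to a coarser quantized level — most visibly, the near-white background has dropped to a flat grey.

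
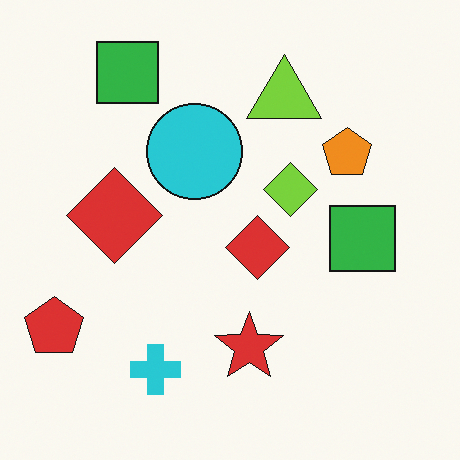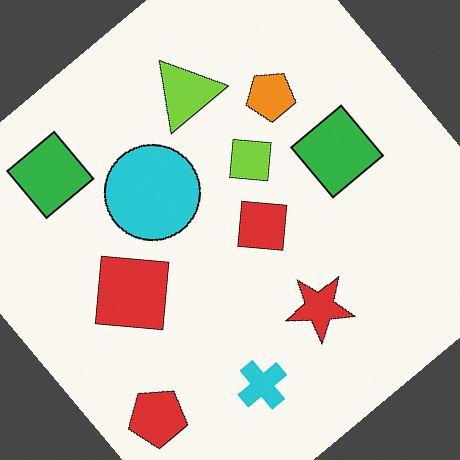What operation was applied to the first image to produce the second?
Rotated counter-clockwise by a large amount — several tens of degrees.

Every shape is tilted by the same angle and the image corners show triangular fill wedges — a whole-image rotation by a non-right angle.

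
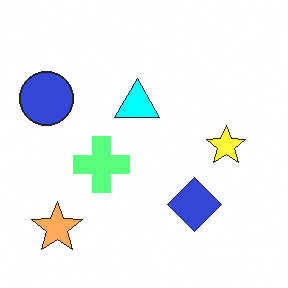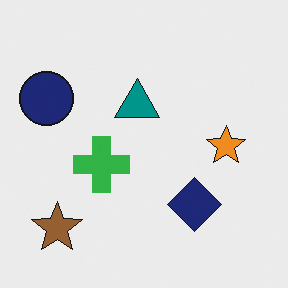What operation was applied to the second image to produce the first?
The first image is the second noticeably brightened.

Every pixel — background and shapes alike — is uniformly brightened.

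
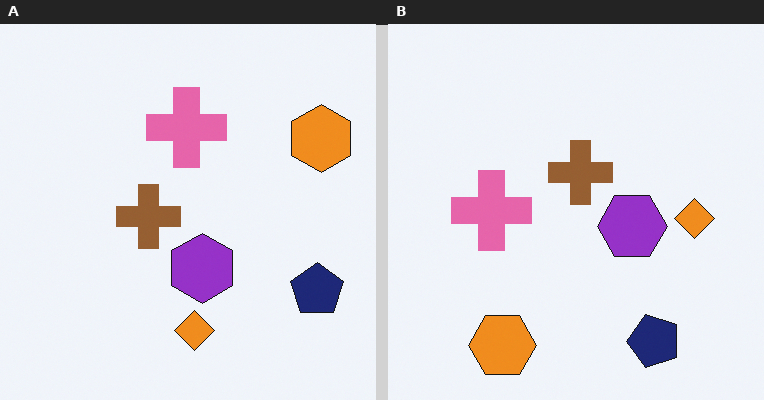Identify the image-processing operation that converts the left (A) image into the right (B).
It was transposed (reflected across the top-left ↔ bottom-right diagonal).

Shapes have swapped their row and column positions — what was in the top-right is now in the bottom-left — a diagonal reflection.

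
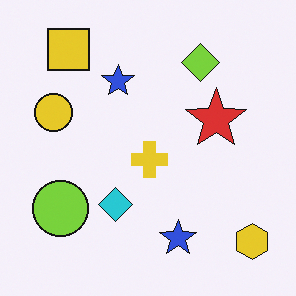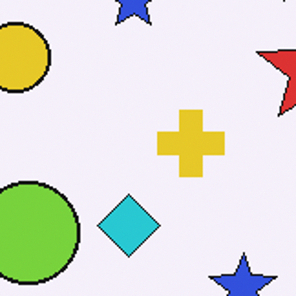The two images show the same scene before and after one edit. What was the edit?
Cropped to a noticeably smaller region and rescaled.

The visible shapes are larger and the field of view is narrower; shapes near the original edges may be partly or wholly outside the frame — a crop-and-rescale.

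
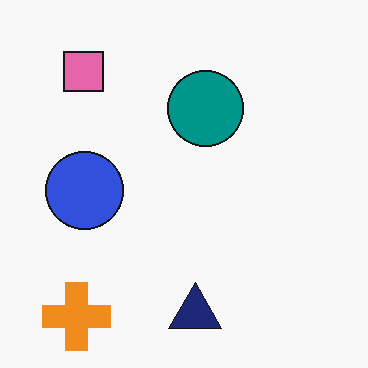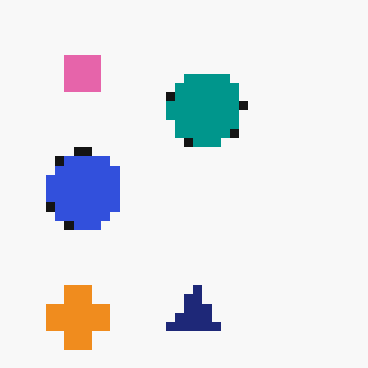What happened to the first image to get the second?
The transformation is: heavily pixelated into large blocks.

Shapes are reduced to large square blocks; fine edges and outlines are lost — a downscale-then-upscale (mosaic) effect.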